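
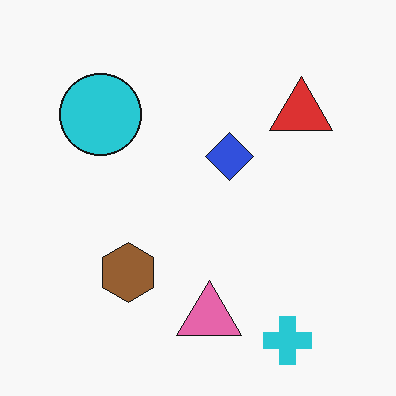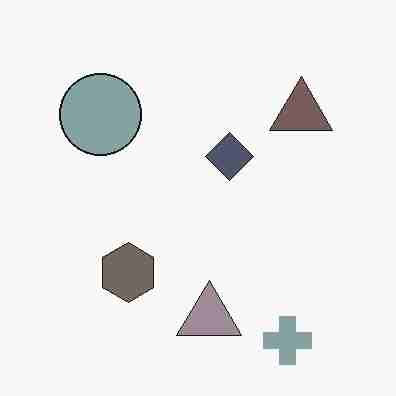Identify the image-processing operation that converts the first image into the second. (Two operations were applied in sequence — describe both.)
Made much more muted (saturation change), then degraded with heavy JPEG compression.

All colors are more muted and greyish — a global saturation change. Blocky 8×8 compression artifacts appear around shape edges and the flat background shows ringing — characteristic JPEG degradation.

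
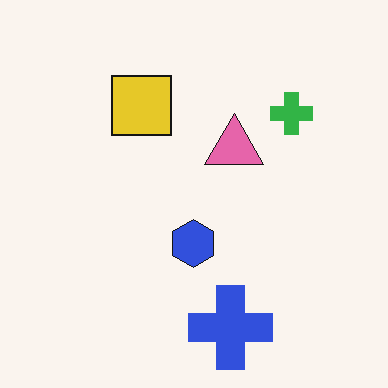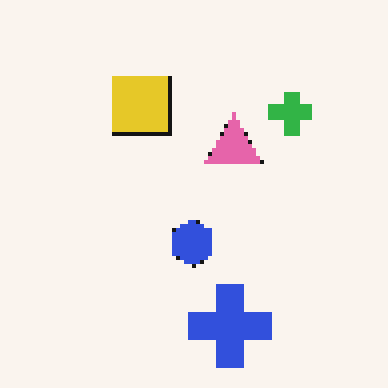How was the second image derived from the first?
The second image is the first lightly pixelated (a mild mosaic effect).

Shapes are reduced to large square blocks; fine edges and outlines are lost — a downscale-then-upscale (mosaic) effect.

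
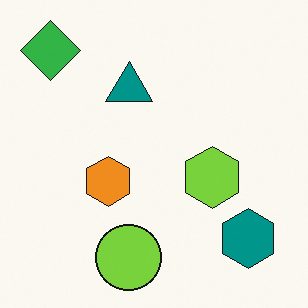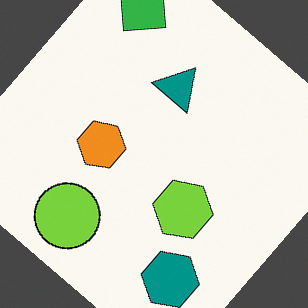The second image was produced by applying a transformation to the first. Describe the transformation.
This is the original image rotated clockwise by a large amount — several tens of degrees.

Every shape is tilted by the same angle and the image corners show triangular fill wedges — a whole-image rotation by a non-right angle.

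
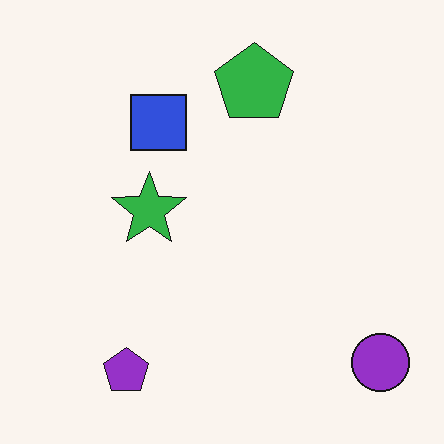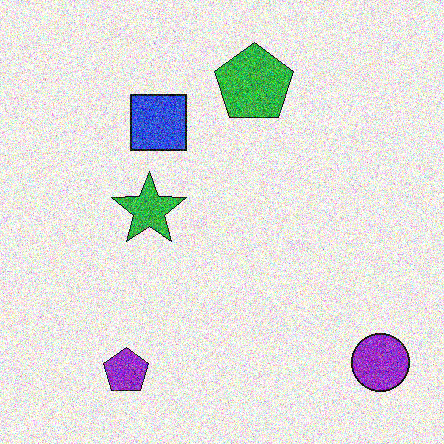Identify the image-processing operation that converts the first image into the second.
Degraded with heavy additive noise.

Random speckle covers the whole image, including the flat background.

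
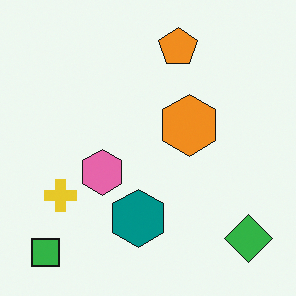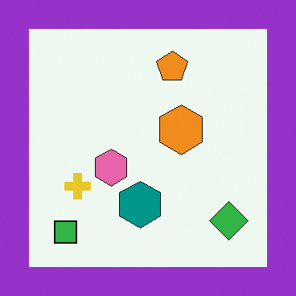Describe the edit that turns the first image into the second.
Framed with a purple border.

A solid purple frame runs around the edge of the second image, with the content slightly shrunk inside it.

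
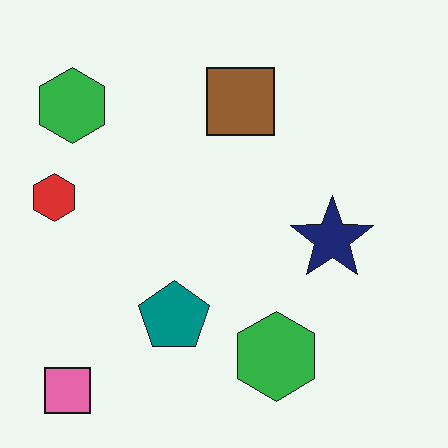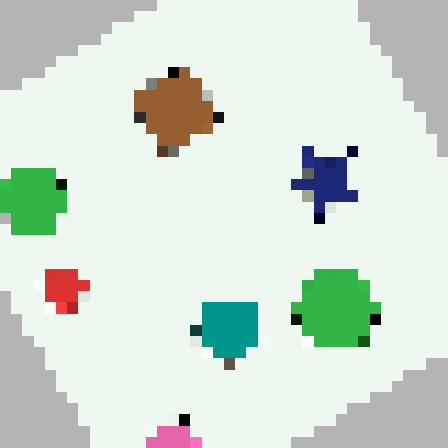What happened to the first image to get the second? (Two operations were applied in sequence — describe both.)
The transformation is: rotated counter-clockwise by a large amount — several tens of degrees, then coarsely pixelated.

Every shape is tilted by the same angle and the image corners show triangular fill wedges — a whole-image rotation by a non-right angle. Shapes are reduced to large square blocks; fine edges and outlines are lost — a downscale-then-upscale (mosaic) effect.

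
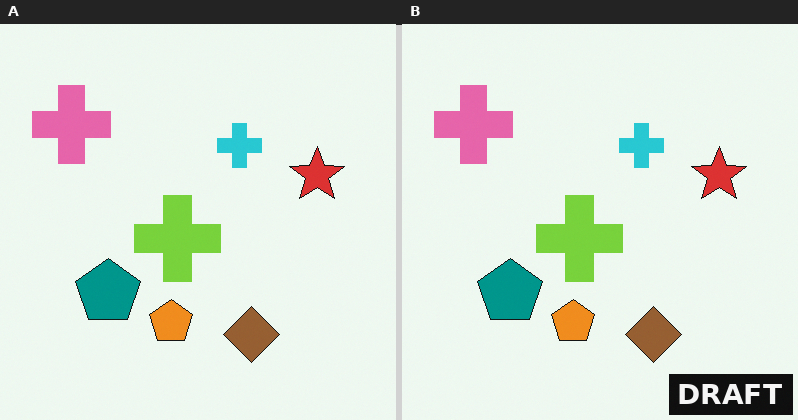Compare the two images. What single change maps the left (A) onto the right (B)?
Watermarked with the text "DRAFT" in the lower-right corner.

A dark label reading "DRAFT" appears in the lower-right corner.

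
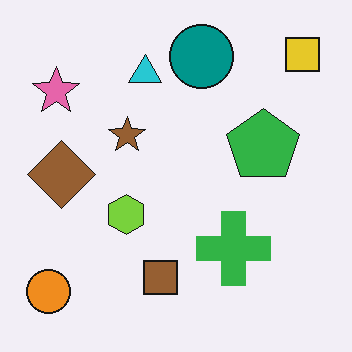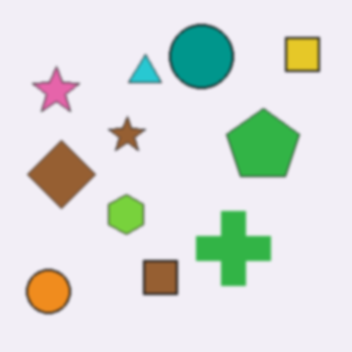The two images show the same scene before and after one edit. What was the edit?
It was given a subtle gaussian blur.

Shape edges and outlines are uniformly softened across the whole image.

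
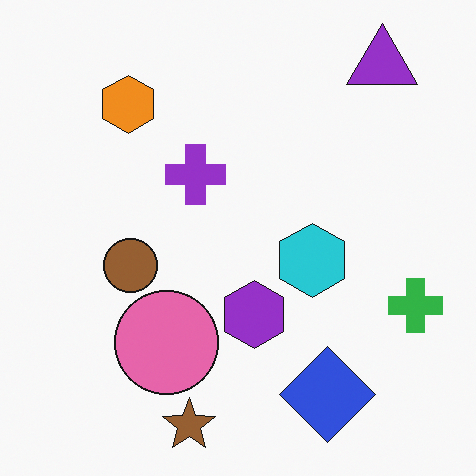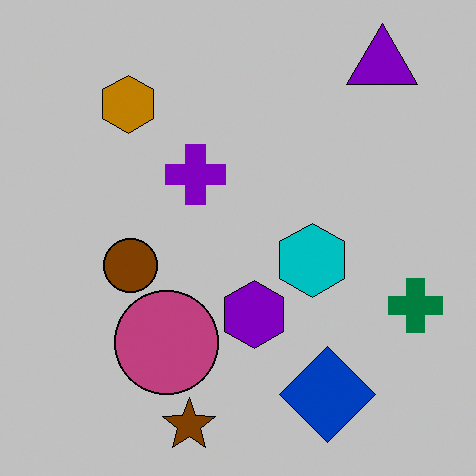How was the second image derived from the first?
Aggressively posterized.

Each flat color has snapped to a coarser quantized level — most visibly, the near-white background has dropped to a flat grey.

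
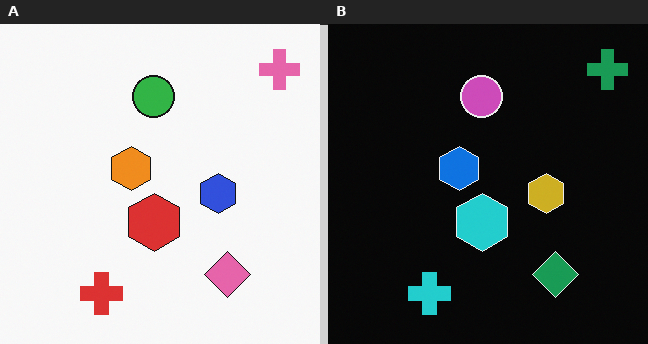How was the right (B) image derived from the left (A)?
The right (B) image is the left (A) color-inverted (negative).

The light background has become dark and every shape's color is its complement — a photographic negative.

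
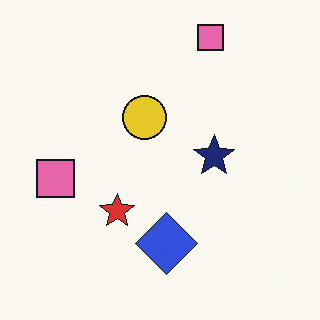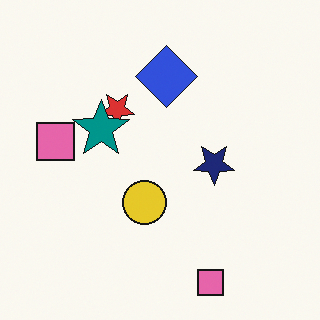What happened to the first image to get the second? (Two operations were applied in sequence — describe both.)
Flipped vertically (top ↔ bottom), then overlaid with an additional teal star.

The blue diamond is in the bottom of the first image and the top of the second — shapes on opposite sides of the horizontal midline have swapped in a mirror flip. A teal star appears in the second image that is absent from the first.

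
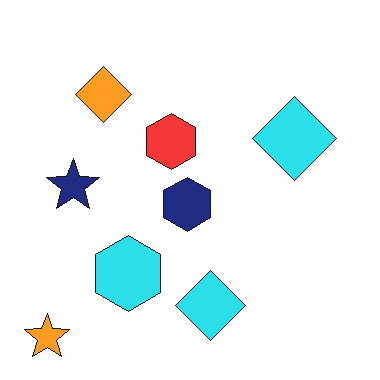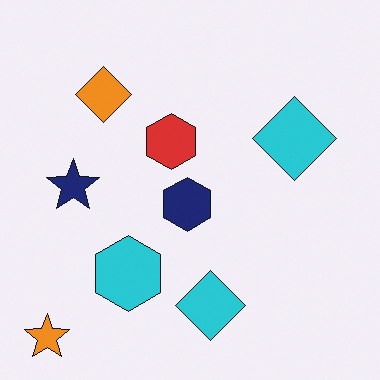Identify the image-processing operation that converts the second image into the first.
The transformation is: brightened a little.

Every pixel — background and shapes alike — is uniformly brightened.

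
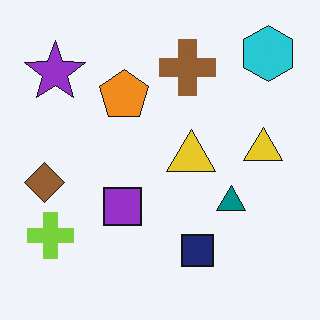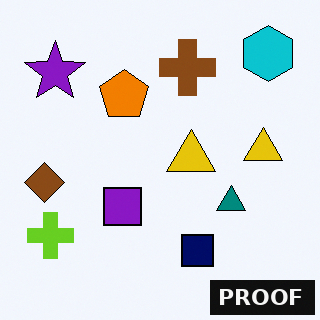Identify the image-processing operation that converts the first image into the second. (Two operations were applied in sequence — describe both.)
It was given slightly increased contrast, then watermarked with the text "PROOF" in the lower-right corner.

Tones are pushed away from mid-grey across the whole image — a global contrast change. A dark label reading "PROOF" appears in the lower-right corner.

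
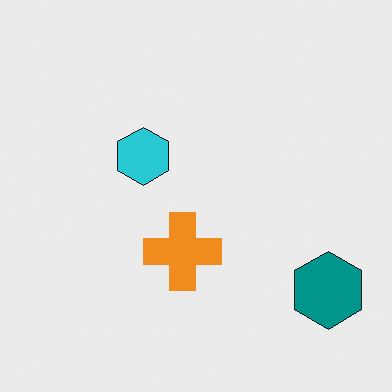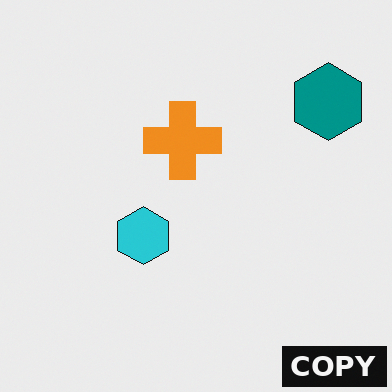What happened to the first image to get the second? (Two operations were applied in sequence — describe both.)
Flipped vertically (top ↔ bottom), then watermarked with the text "COPY" in the lower-right corner.

The teal hexagon is in the bottom-right of the first image and the top-right of the second — shapes on opposite sides of the horizontal midline have swapped in a mirror flip. A dark label reading "COPY" appears in the lower-right corner.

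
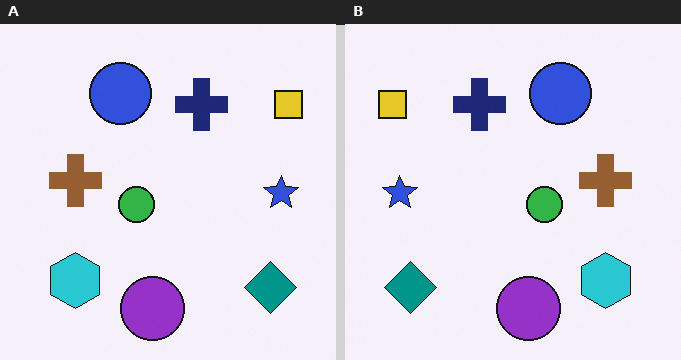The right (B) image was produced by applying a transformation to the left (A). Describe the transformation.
Flipped horizontally (left ↔ right).

The yellow square is in the top-right of the left (A) image and the top-left of the right (B) — shapes on opposite sides of the vertical midline have swapped in a mirror flip.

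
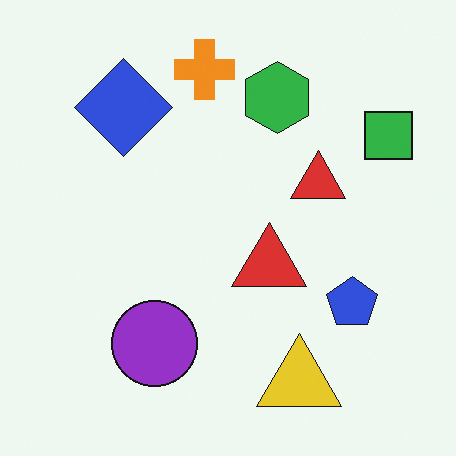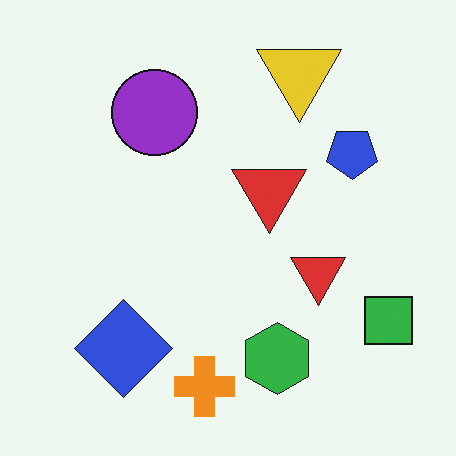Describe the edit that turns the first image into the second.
This is the original image flipped vertically (top ↔ bottom).

The orange cross is in the top of the first image and the bottom of the second — shapes on opposite sides of the horizontal midline have swapped in a mirror flip.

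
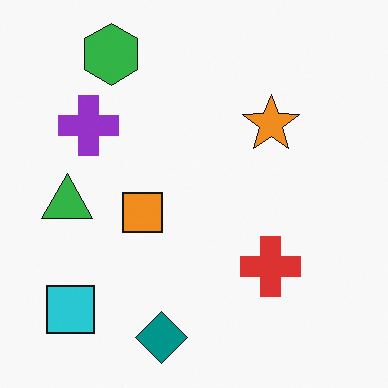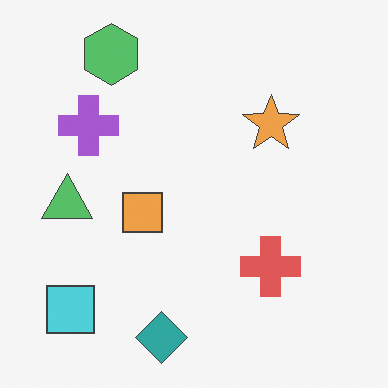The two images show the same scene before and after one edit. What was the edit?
The image was given slightly reduced contrast.

Tones are pushed toward mid-grey across the whole image — a global contrast change.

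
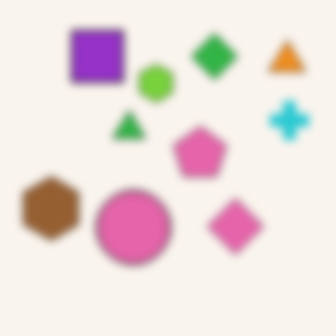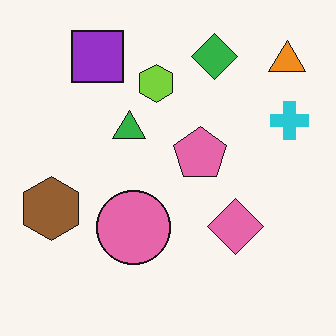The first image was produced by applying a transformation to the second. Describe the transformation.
The image was moderately blurred.

Shape edges and outlines are uniformly softened across the whole image.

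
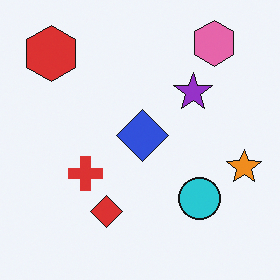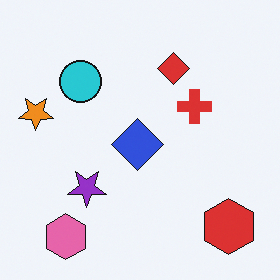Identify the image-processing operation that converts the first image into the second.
This is the original image rotated 180°.

The red hexagon sits in the top-left of the first image and the bottom-right of the second — consistent with a whole-image 180° rotation.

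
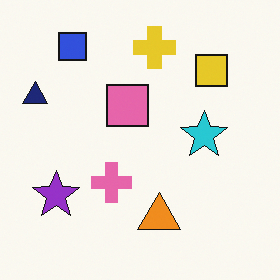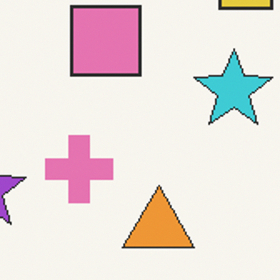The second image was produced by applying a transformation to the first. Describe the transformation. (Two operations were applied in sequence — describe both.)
Cropped to a noticeably smaller region and rescaled, then given slightly reduced contrast.

The visible shapes are larger and the field of view is narrower; shapes near the original edges may be partly or wholly outside the frame — a crop-and-rescale. Tones are pushed toward mid-grey across the whole image — a global contrast change.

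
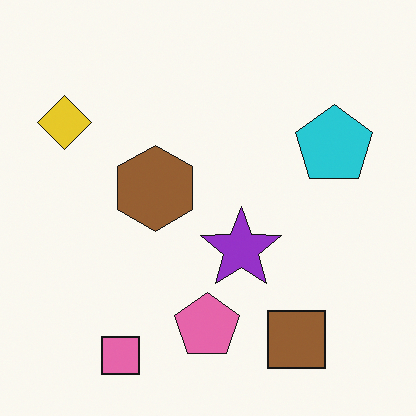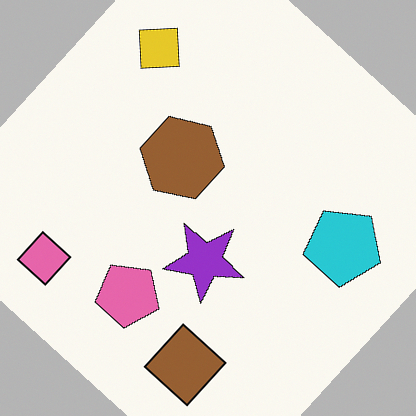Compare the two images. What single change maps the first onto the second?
Rotated clockwise by a large amount — several tens of degrees.

Every shape is tilted by the same angle and the image corners show triangular fill wedges — a whole-image rotation by a non-right angle.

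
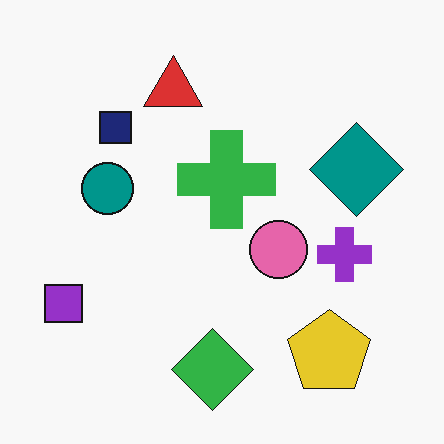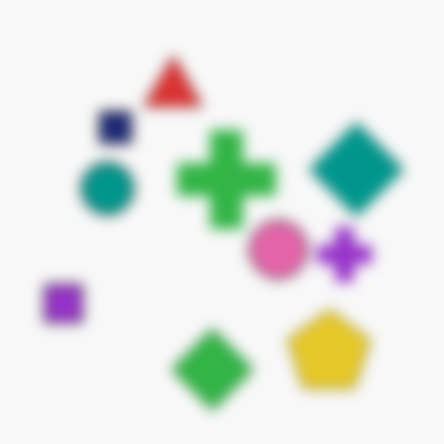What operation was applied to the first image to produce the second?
The transformation is: heavily blurred.

Shape edges and outlines are uniformly softened across the whole image.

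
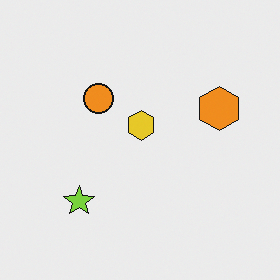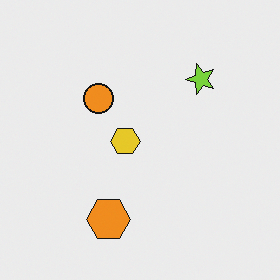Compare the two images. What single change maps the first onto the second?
It was transposed (reflected across the top-left ↔ bottom-right diagonal).

Shapes have swapped their row and column positions — what was in the top-right is now in the bottom-left — a diagonal reflection.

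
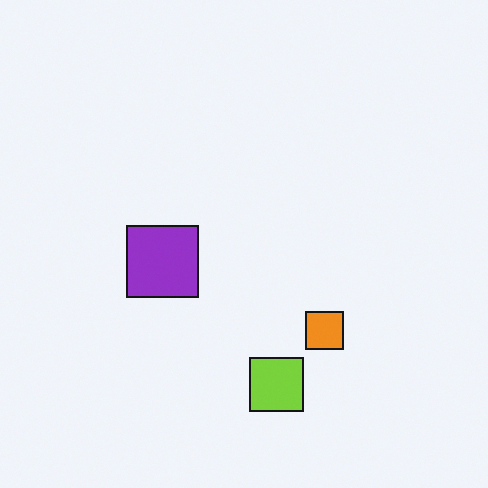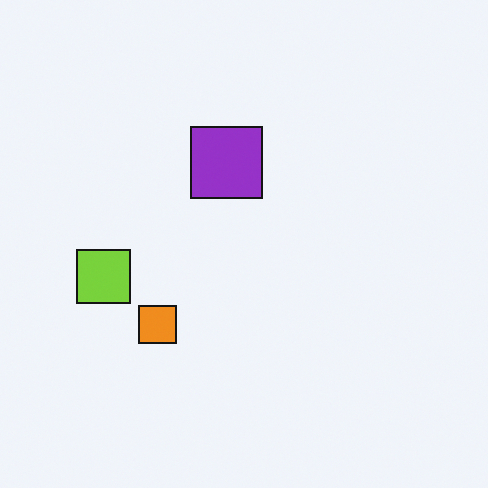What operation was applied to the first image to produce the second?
The second image is the first rotated 90° clockwise.

The lime square sits in the bottom of the first image and the left of the second — consistent with a whole-image 90° clockwise rotation.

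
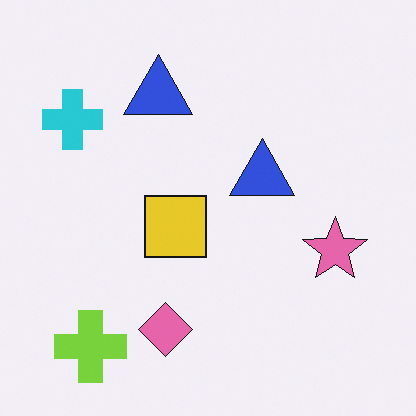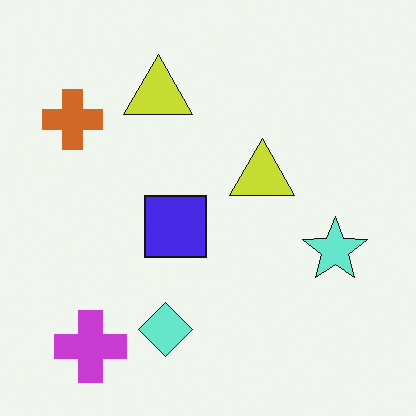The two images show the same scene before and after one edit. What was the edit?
The image was hue-shifted through roughly half the color wheel.

Every shape's color has rotated by the same amount around the hue wheel — a uniform hue shift.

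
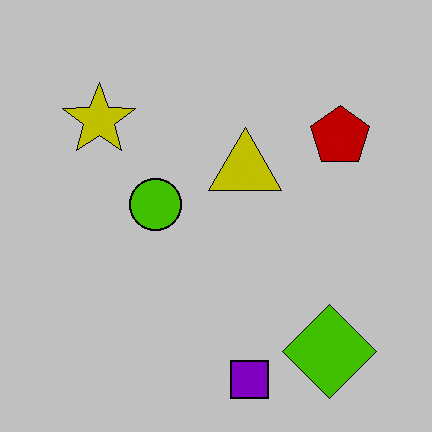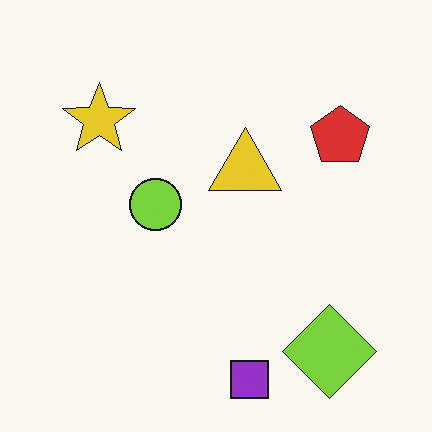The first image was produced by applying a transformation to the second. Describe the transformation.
Aggressively posterized.

Each flat color has snapped to a coarser quantized level — most visibly, the near-white background has dropped to a flat grey.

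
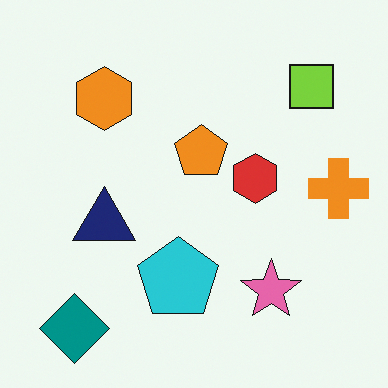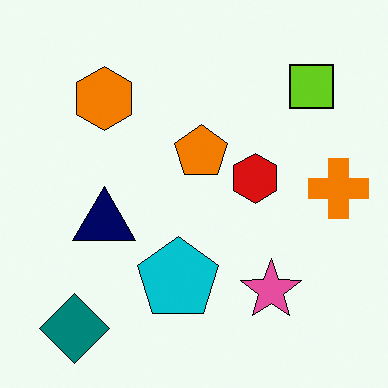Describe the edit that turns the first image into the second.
Given slightly increased contrast.

Tones are pushed away from mid-grey across the whole image — a global contrast change.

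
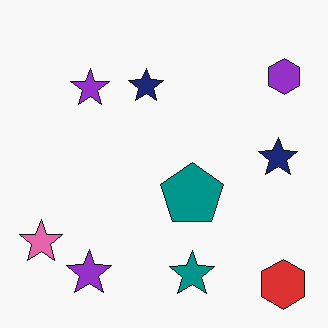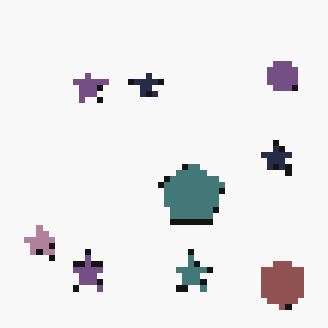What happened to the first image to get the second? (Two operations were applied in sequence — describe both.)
It was heavily desaturated, then pixelated into visible square blocks.

All colors are more muted and greyish — a global saturation change. Shapes are reduced to large square blocks; fine edges and outlines are lost — a downscale-then-upscale (mosaic) effect.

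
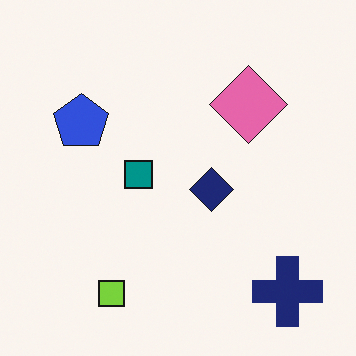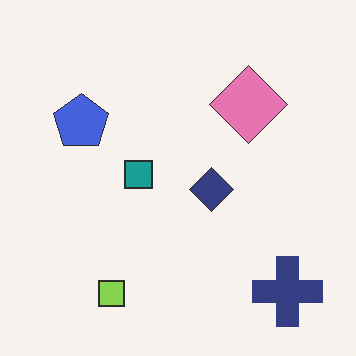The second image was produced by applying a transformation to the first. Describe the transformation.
It was given slightly reduced contrast.

Tones are pushed toward mid-grey across the whole image — a global contrast change.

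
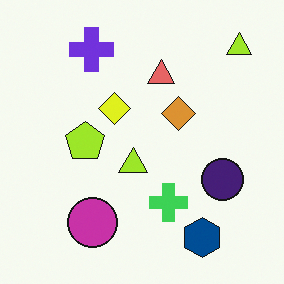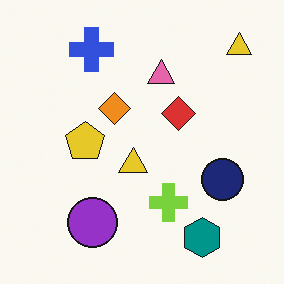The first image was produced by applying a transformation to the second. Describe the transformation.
The first image is the second hue-shifted by a small amount.

Every shape's color has rotated by the same amount around the hue wheel — a uniform hue shift.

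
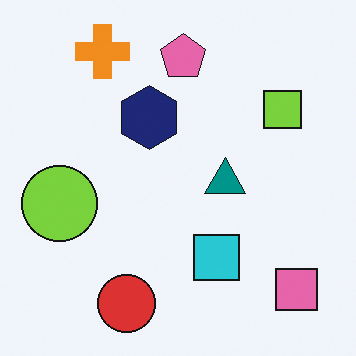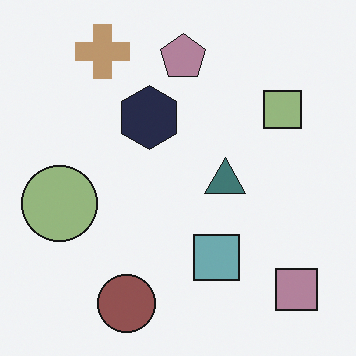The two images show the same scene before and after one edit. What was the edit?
This is the original image made much more muted (saturation change).

All colors are more muted and greyish — a global saturation change.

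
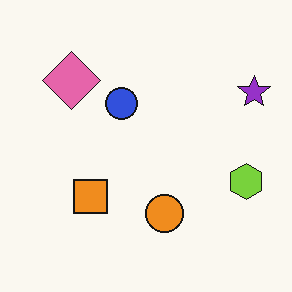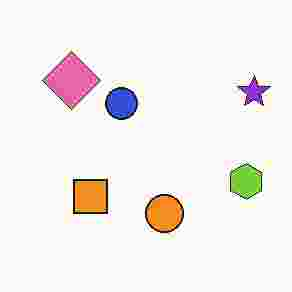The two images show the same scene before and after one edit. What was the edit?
The transformation is: degraded with heavy JPEG compression.

Blocky 8×8 compression artifacts appear around shape edges and the flat background shows ringing — characteristic JPEG degradation.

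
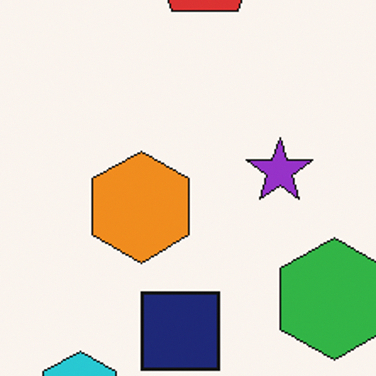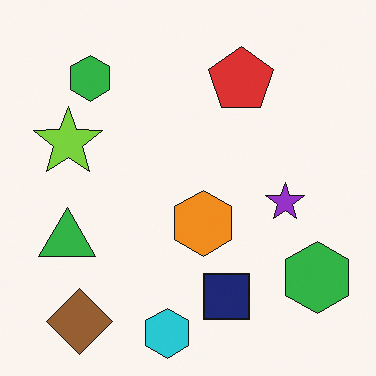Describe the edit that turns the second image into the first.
Cropped tightly and scaled back up.

The visible shapes are larger and the field of view is narrower; shapes near the original edges may be partly or wholly outside the frame — a crop-and-rescale.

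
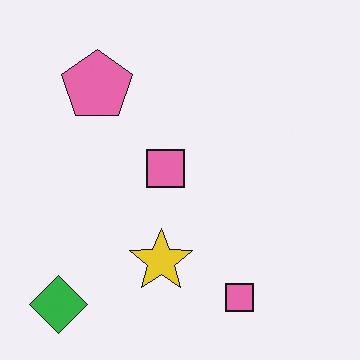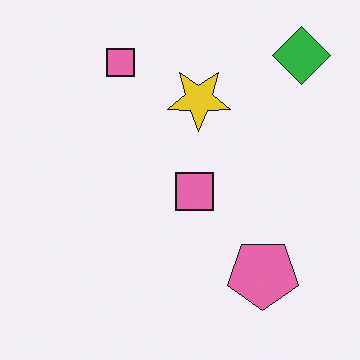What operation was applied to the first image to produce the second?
The image was rotated 180°.

The green diamond sits in the bottom-left of the first image and the top-right of the second — consistent with a whole-image 180° rotation.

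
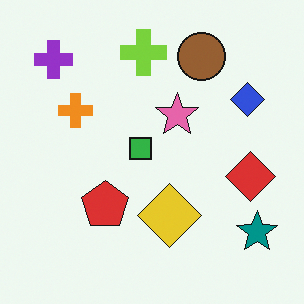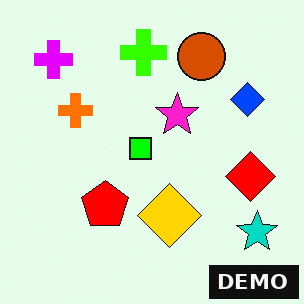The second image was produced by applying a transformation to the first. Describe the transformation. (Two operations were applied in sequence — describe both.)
The second image is the first made much more vivid (saturation change), then watermarked with the text "DEMO" in the lower-right corner.

All colors are more vivid — a global saturation change. A dark label reading "DEMO" appears in the lower-right corner.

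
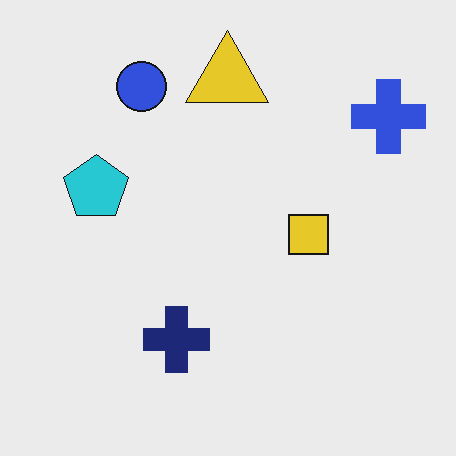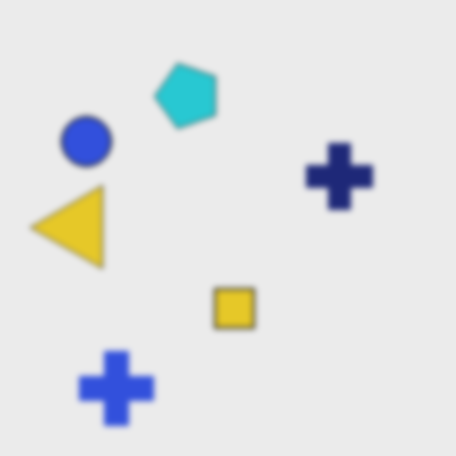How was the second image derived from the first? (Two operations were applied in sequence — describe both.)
The image was transposed (reflected across the top-left ↔ bottom-right diagonal), then moderately blurred.

Shapes have swapped their row and column positions — what was in the top-right is now in the bottom-left — a diagonal reflection. Shape edges and outlines are uniformly softened across the whole image.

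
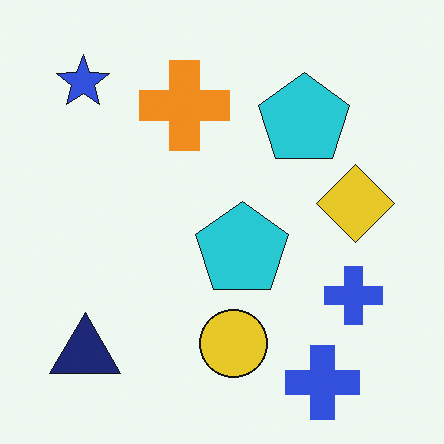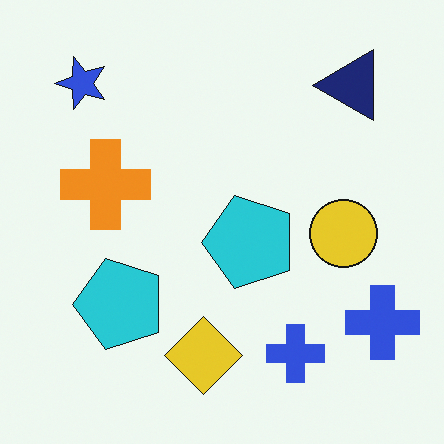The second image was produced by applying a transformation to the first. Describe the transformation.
The image was transposed (reflected across the top-left ↔ bottom-right diagonal).

Shapes have swapped their row and column positions — what was in the top-right is now in the bottom-left — a diagonal reflection.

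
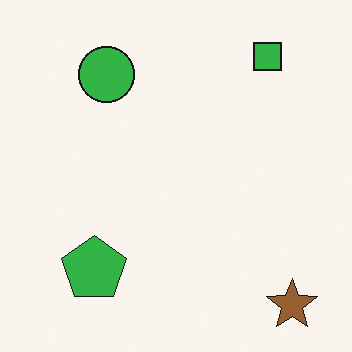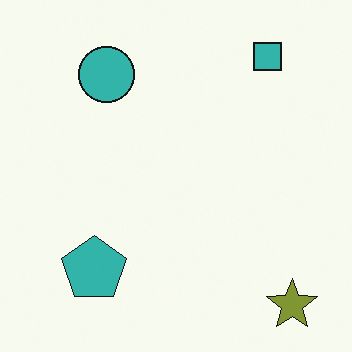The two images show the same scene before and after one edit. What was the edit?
This is the original image hue-shifted slightly.

Every shape's color has rotated by the same amount around the hue wheel — a uniform hue shift.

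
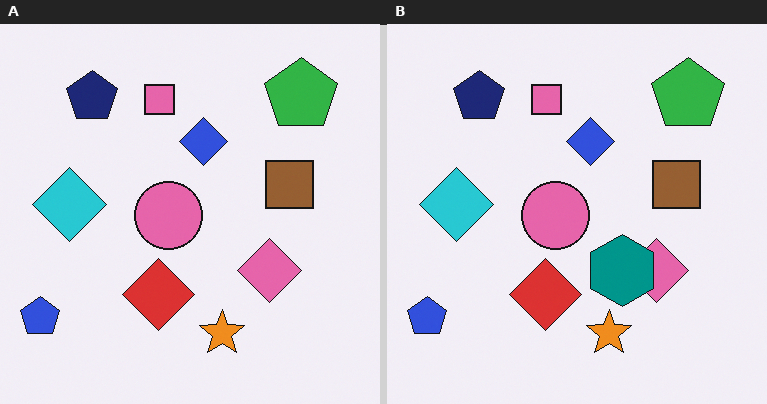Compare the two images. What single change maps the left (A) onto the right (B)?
The transformation is: overlaid with an additional teal hexagon.

A teal hexagon appears in the right (B) image that is absent from the left (A).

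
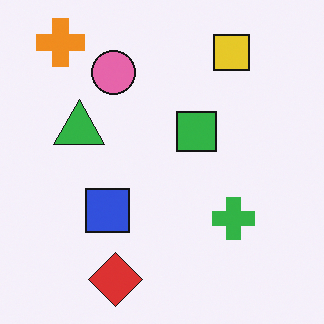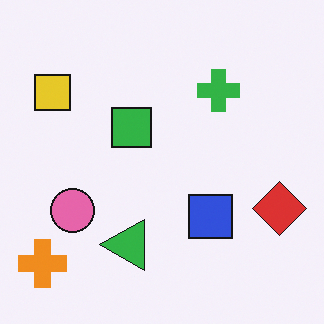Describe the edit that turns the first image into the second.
The transformation is: rotated 90° counter-clockwise.

The orange cross sits in the top-left of the first image and the bottom-left of the second — consistent with a whole-image 90° counter-clockwise rotation.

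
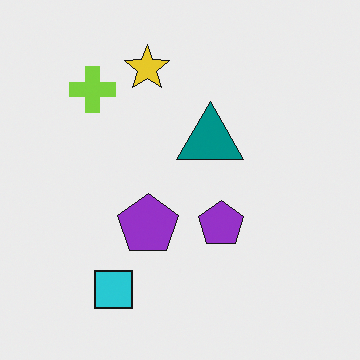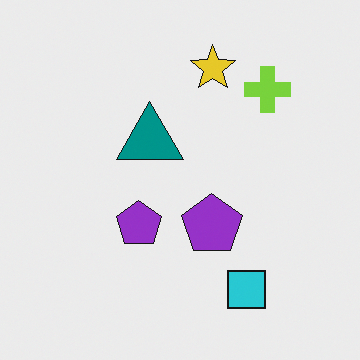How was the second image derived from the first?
Flipped horizontally (left ↔ right).

The lime cross is in the top-left of the first image and the top-right of the second — shapes on opposite sides of the vertical midline have swapped in a mirror flip.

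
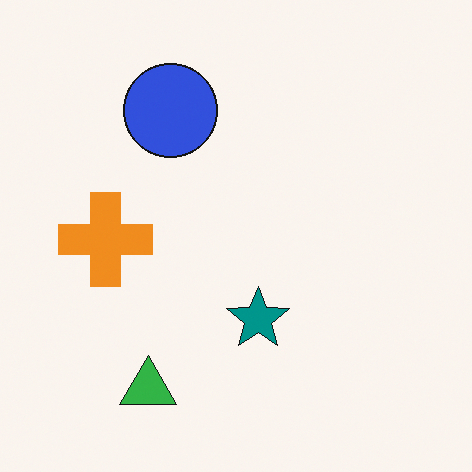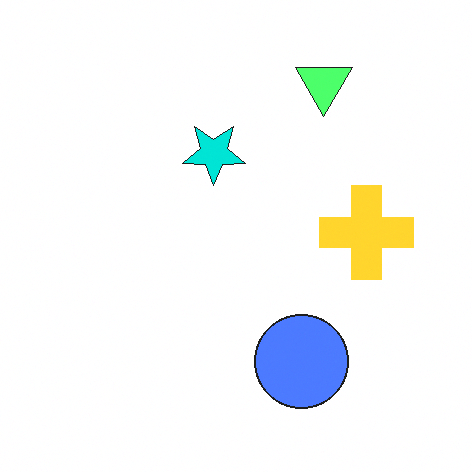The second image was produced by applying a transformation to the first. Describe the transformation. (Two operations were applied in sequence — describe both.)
Rotated 180°, then substantially brightened.

The green triangle sits in the bottom-left of the first image and the top-right of the second — consistent with a whole-image 180° rotation. Every pixel — background and shapes alike — is uniformly brightened.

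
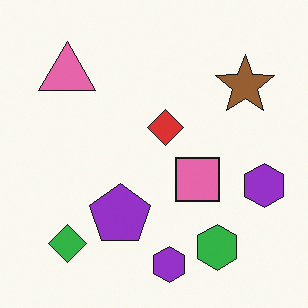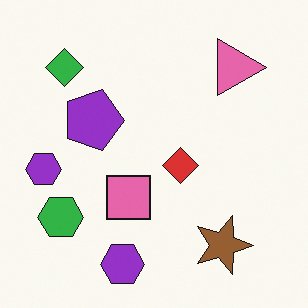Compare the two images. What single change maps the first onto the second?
The image was rotated 90° clockwise.

The green diamond sits in the bottom-left of the first image and the top-left of the second — consistent with a whole-image 90° clockwise rotation.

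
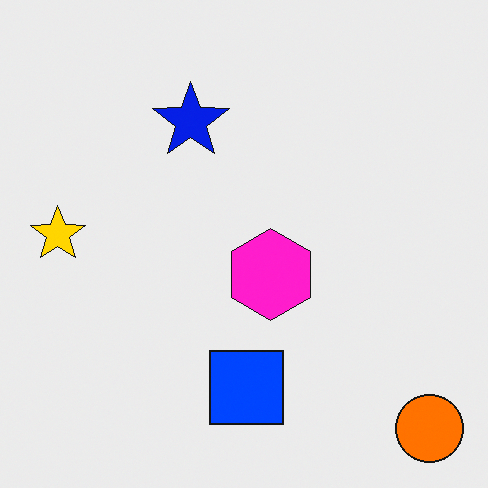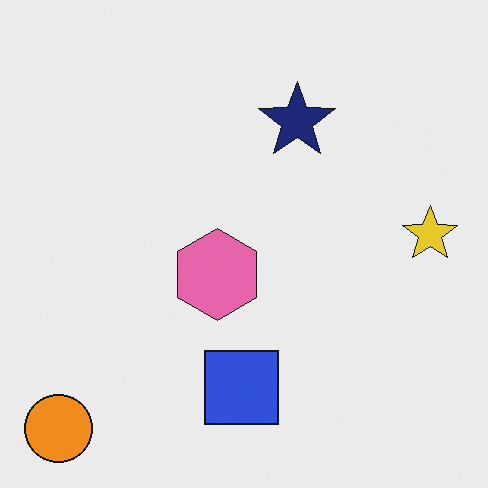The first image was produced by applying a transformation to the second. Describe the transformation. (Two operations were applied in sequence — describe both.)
The transformation is: made much more vivid (saturation change), then flipped horizontally (left ↔ right).

All colors are more vivid — a global saturation change. The orange circle is in the bottom-left of the second image and the bottom-right of the first — shapes on opposite sides of the vertical midline have swapped in a mirror flip.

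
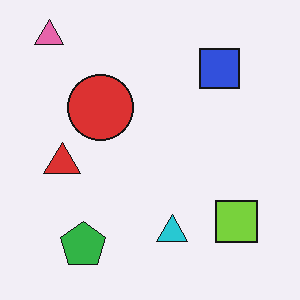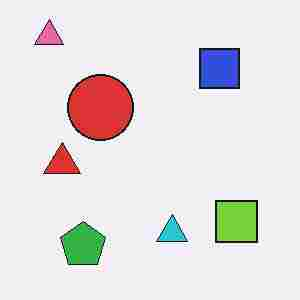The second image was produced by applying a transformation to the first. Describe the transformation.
It was degraded with heavy JPEG compression.

Blocky 8×8 compression artifacts appear around shape edges and the flat background shows ringing — characteristic JPEG degradation.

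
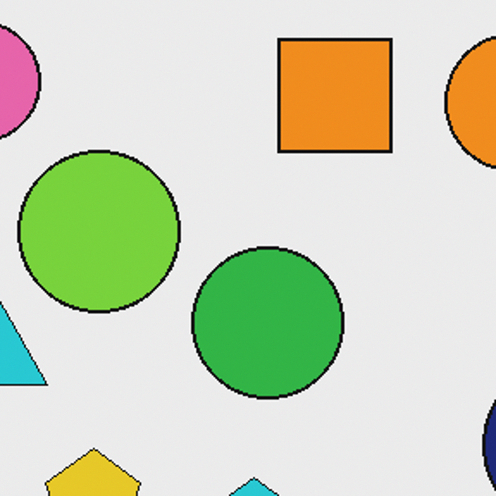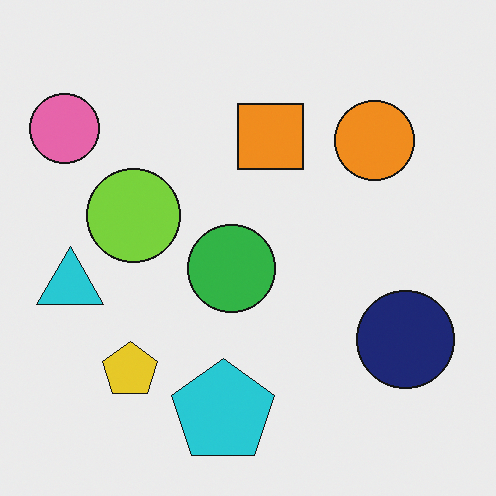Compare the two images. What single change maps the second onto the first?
It was cropped to a noticeably smaller region and rescaled.

The visible shapes are larger and the field of view is narrower; shapes near the original edges may be partly or wholly outside the frame — a crop-and-rescale.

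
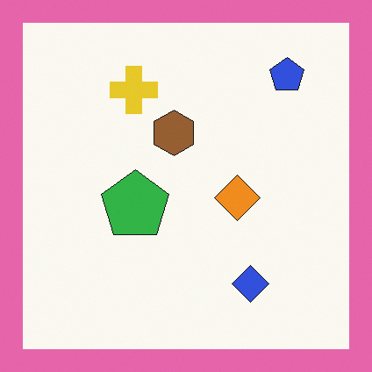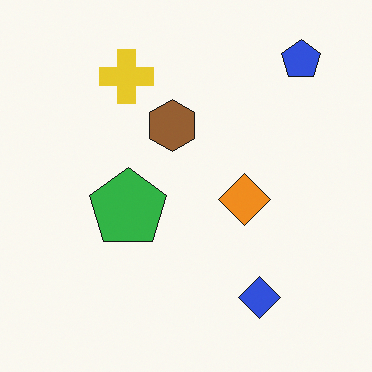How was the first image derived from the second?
The first image is the second framed with a pink border.

A solid pink frame runs around the edge of the first image, with the content slightly shrunk inside it.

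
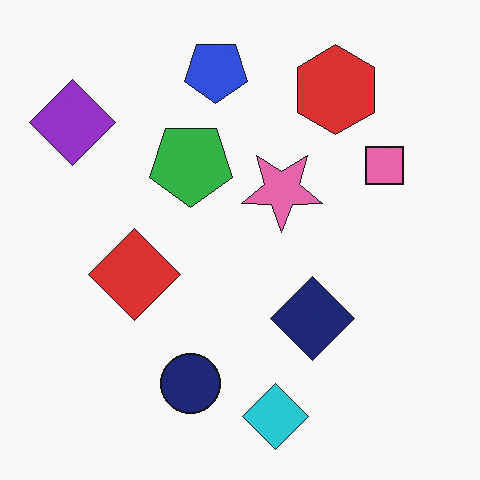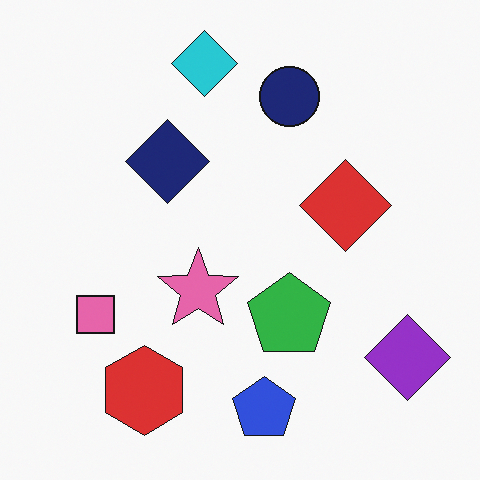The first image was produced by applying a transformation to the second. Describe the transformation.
The transformation is: rotated 180°.

The purple diamond sits in the bottom-right of the second image and the top-left of the first — consistent with a whole-image 180° rotation.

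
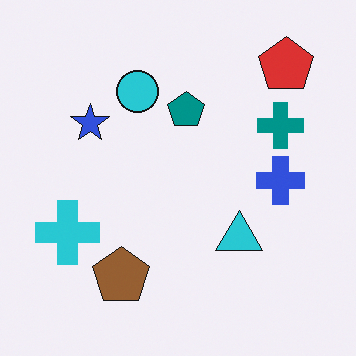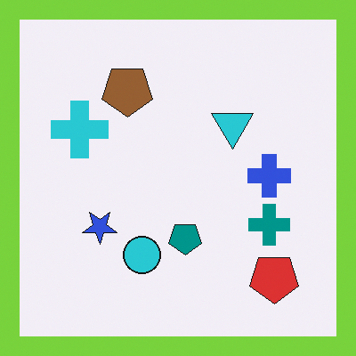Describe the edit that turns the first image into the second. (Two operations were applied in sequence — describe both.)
Flipped vertically (top ↔ bottom), then framed with a lime border.

The red pentagon is in the top-right of the first image and the bottom-right of the second — shapes on opposite sides of the horizontal midline have swapped in a mirror flip. A solid lime frame runs around the edge of the second image, with the content slightly shrunk inside it.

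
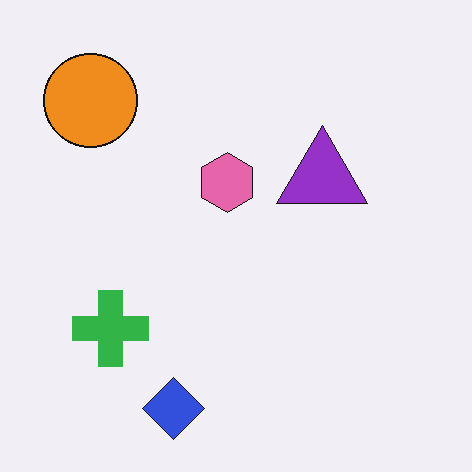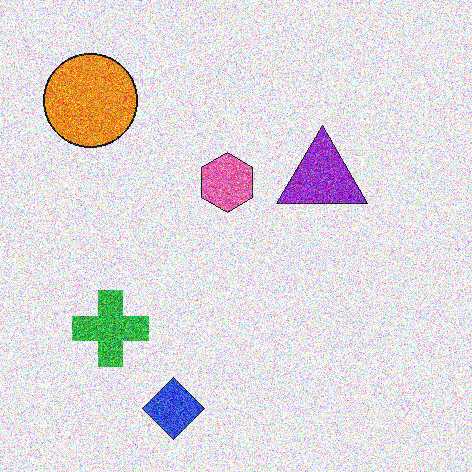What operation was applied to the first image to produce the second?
The second image is the first degraded with a thick layer of grain.

Random speckle covers the whole image, including the flat background.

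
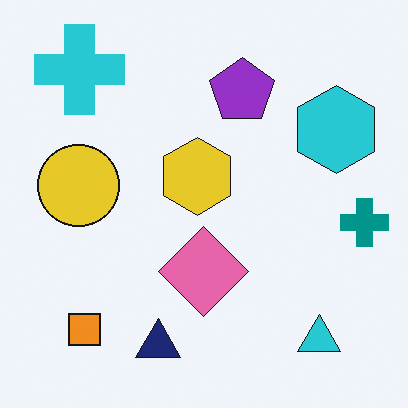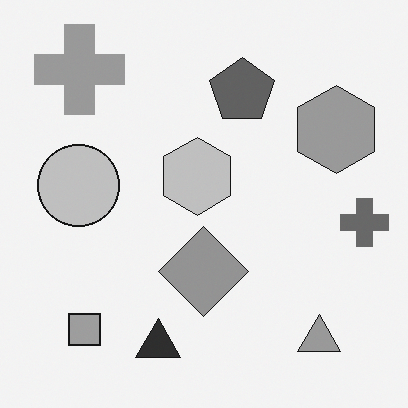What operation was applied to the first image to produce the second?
The transformation is: converted to grayscale.

All color is removed — every shape is now a shade of grey.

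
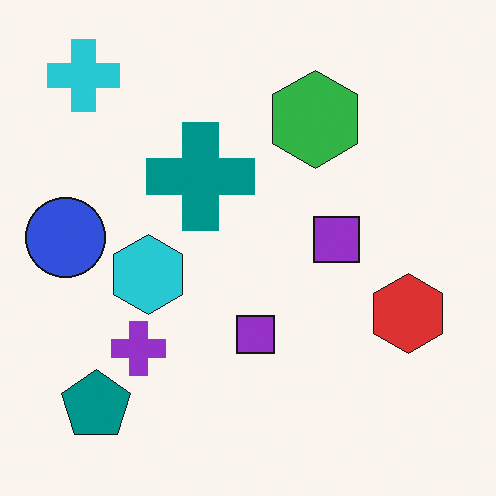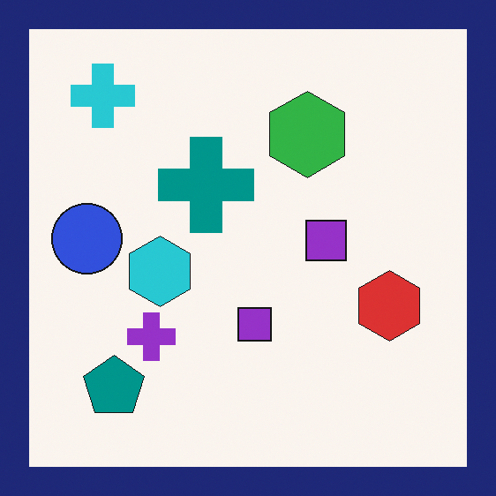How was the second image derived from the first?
The transformation is: framed with a navy border.

A solid navy frame runs around the edge of the second image, with the content slightly shrunk inside it.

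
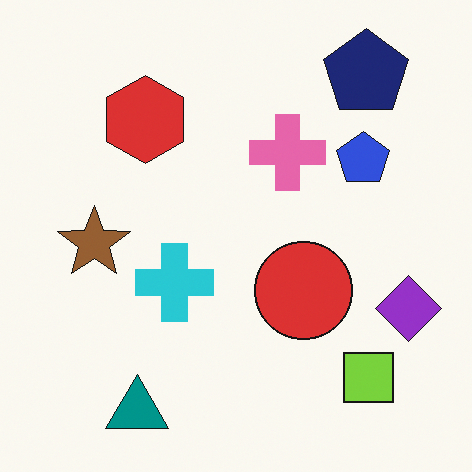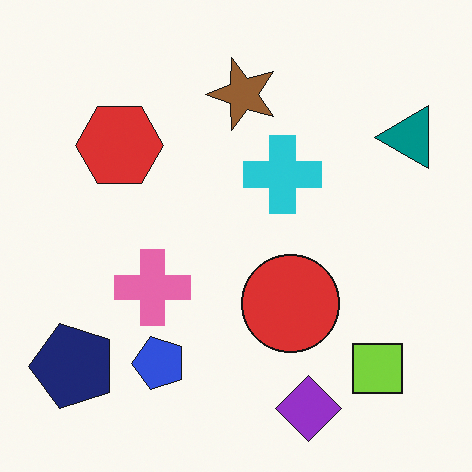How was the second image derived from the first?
It was transposed (reflected across the top-left ↔ bottom-right diagonal).

Shapes have swapped their row and column positions — what was in the top-right is now in the bottom-left — a diagonal reflection.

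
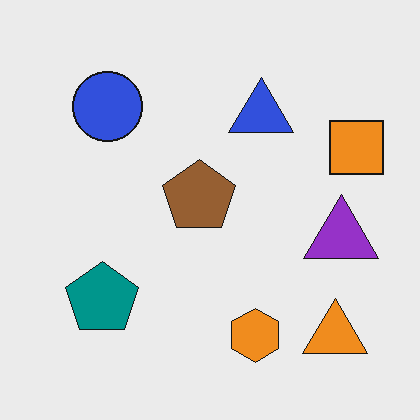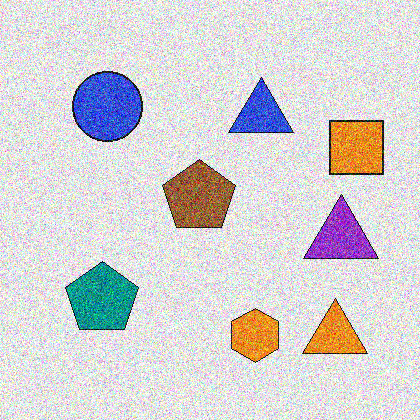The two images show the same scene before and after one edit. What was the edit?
Degraded with a thick layer of grain.

Random speckle covers the whole image, including the flat background.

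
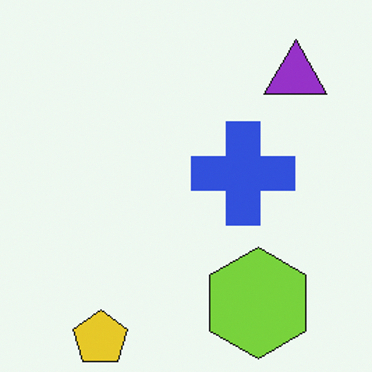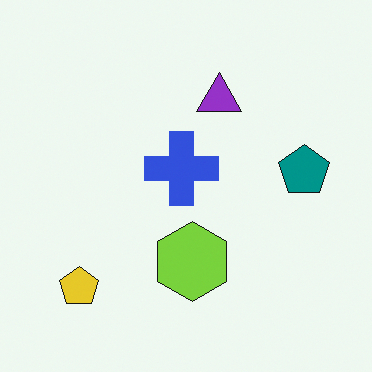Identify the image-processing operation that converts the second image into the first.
The transformation is: cropped slightly and scaled back up.

The visible shapes are larger and the field of view is narrower; shapes near the original edges may be partly or wholly outside the frame — a crop-and-rescale.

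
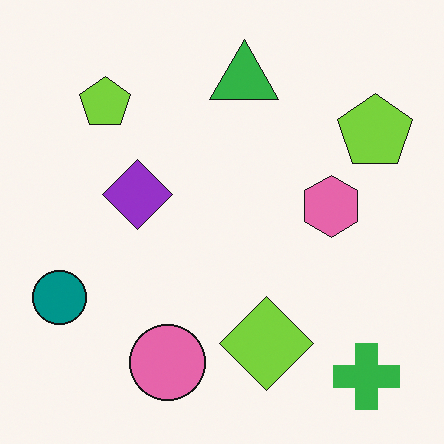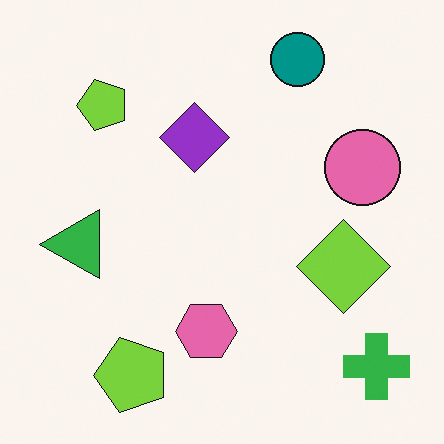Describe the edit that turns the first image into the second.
The image was transposed (reflected across the top-left ↔ bottom-right diagonal).

Shapes have swapped their row and column positions — what was in the top-right is now in the bottom-left — a diagonal reflection.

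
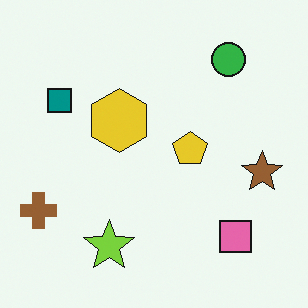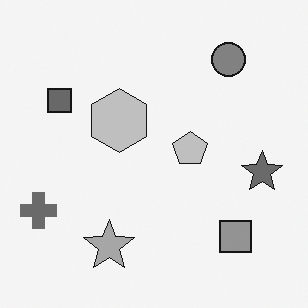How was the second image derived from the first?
The image was converted to grayscale.

All color is removed — every shape is now a shade of grey.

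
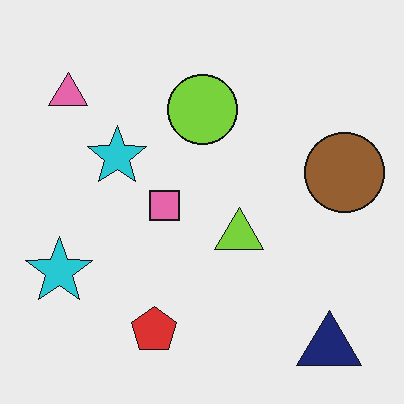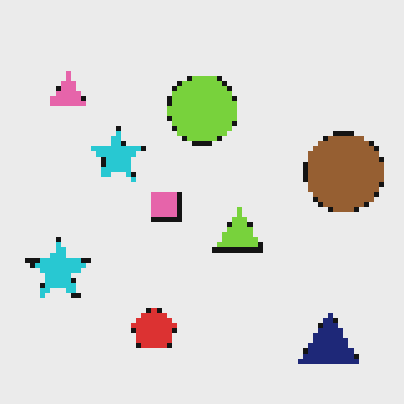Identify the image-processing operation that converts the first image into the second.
This is the original image lightly pixelated (a mild mosaic effect).

Shapes are reduced to large square blocks; fine edges and outlines are lost — a downscale-then-upscale (mosaic) effect.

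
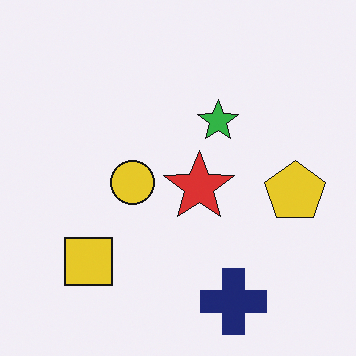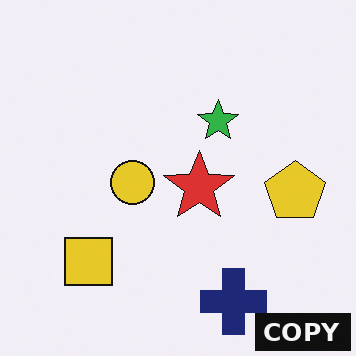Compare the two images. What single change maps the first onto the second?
The image was watermarked with the text "COPY" in the lower-right corner.

A dark label reading "COPY" appears in the lower-right corner.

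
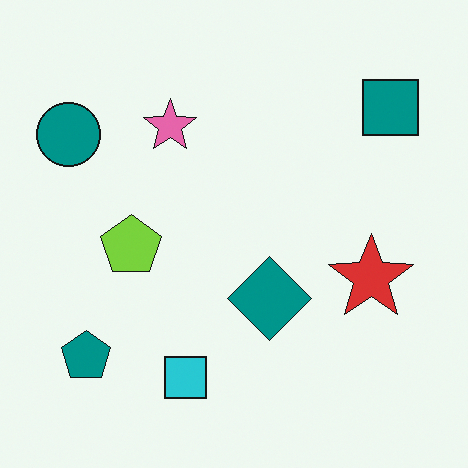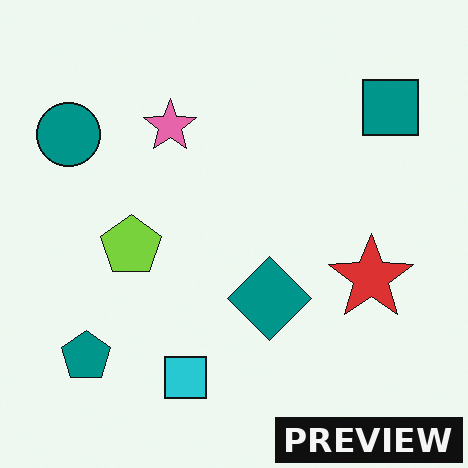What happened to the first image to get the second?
The second image is the first watermarked with the text "PREVIEW" in the lower-right corner.

A dark label reading "PREVIEW" appears in the lower-right corner.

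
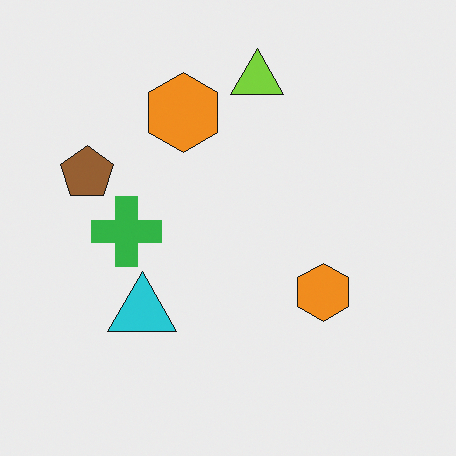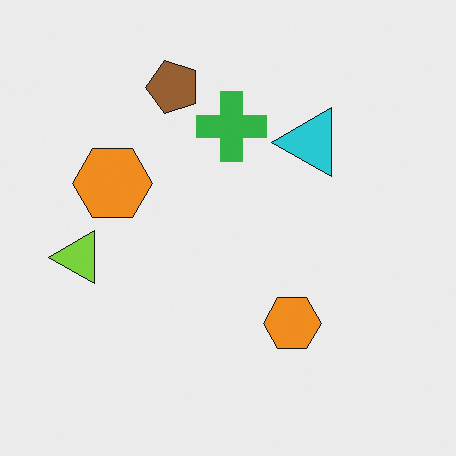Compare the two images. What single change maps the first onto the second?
The image was transposed (reflected across the top-left ↔ bottom-right diagonal).

Shapes have swapped their row and column positions — what was in the top-right is now in the bottom-left — a diagonal reflection.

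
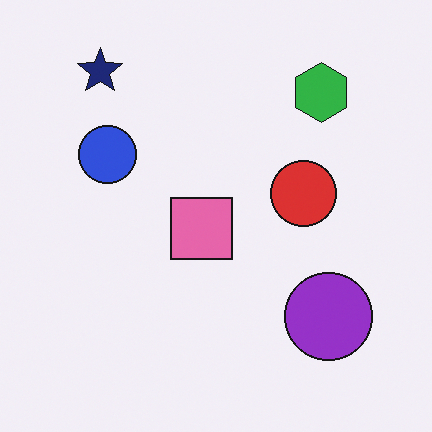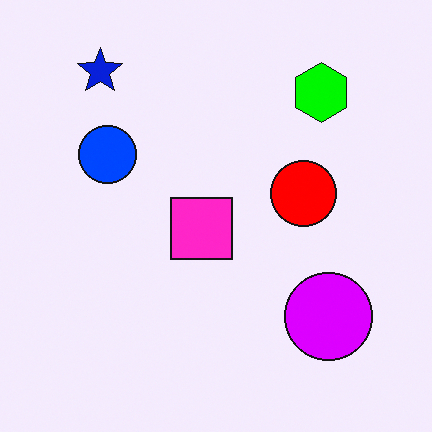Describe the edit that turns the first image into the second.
The image was made much more vivid (saturation change).

All colors are more vivid — a global saturation change.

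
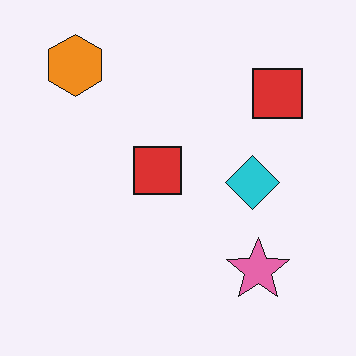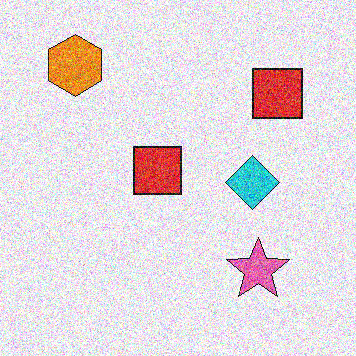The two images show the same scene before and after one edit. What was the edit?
It was degraded with a thick layer of grain.

Random speckle covers the whole image, including the flat background.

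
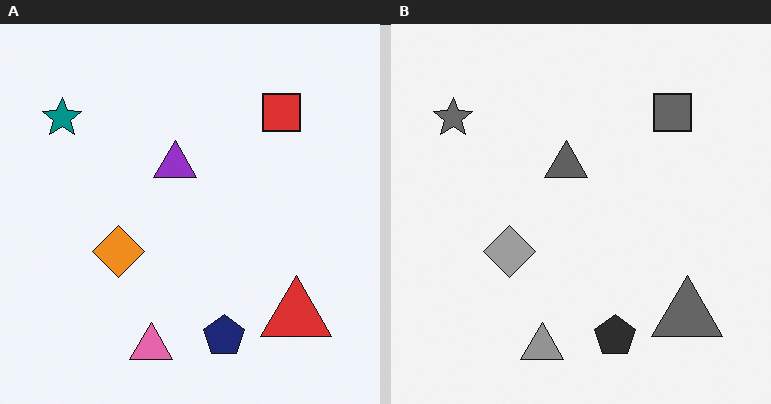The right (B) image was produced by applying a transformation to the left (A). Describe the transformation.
This is the original image converted to grayscale.

All color is removed — every shape is now a shade of grey.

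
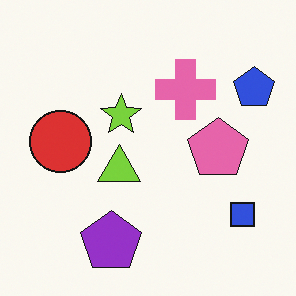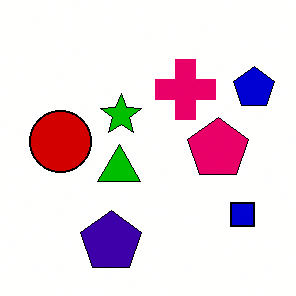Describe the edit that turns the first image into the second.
The second image is the first boosted in contrast.

Tones are pushed away from mid-grey across the whole image — a global contrast change.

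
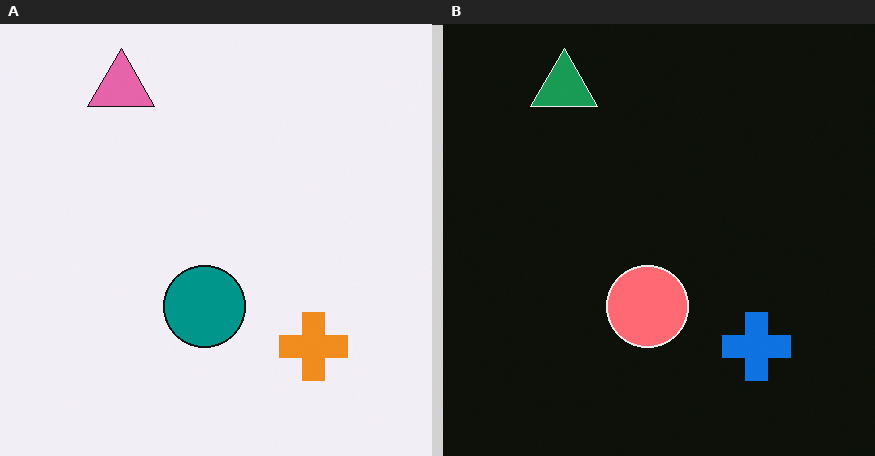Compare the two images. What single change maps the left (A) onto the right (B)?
It was color-inverted (negative).

The light background has become dark and every shape's color is its complement — a photographic negative.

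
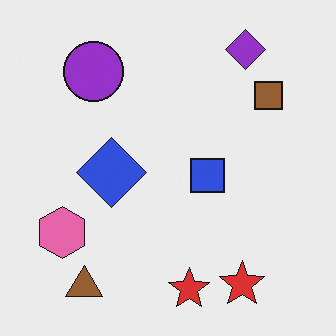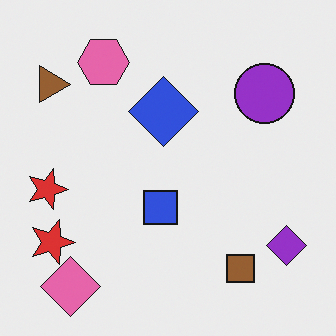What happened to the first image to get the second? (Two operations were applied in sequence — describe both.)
The image was rotated 90° clockwise, then overlaid with an additional pink diamond.

The brown triangle sits in the bottom-left of the first image and the top-left of the second — consistent with a whole-image 90° clockwise rotation. A pink diamond appears in the second image that is absent from the first.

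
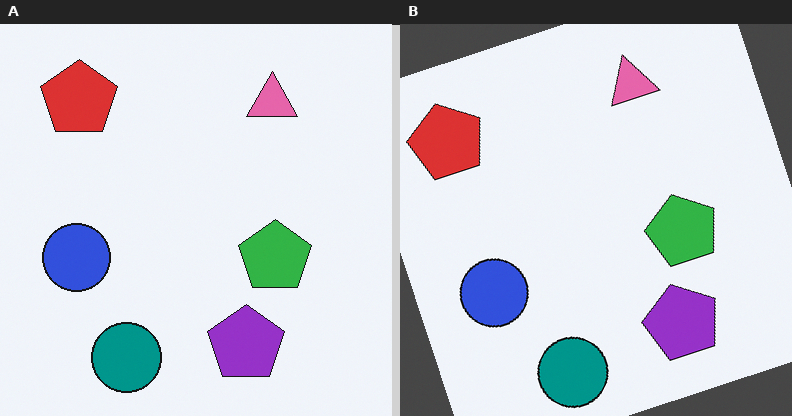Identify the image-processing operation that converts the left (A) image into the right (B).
The image was rotated counter-clockwise by a clearly visible amount.

Every shape is tilted by the same angle and the image corners show triangular fill wedges — a whole-image rotation by a non-right angle.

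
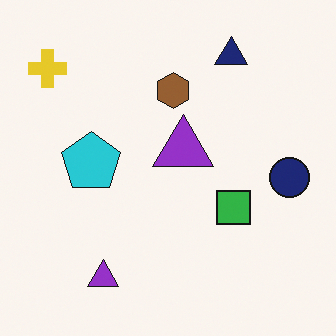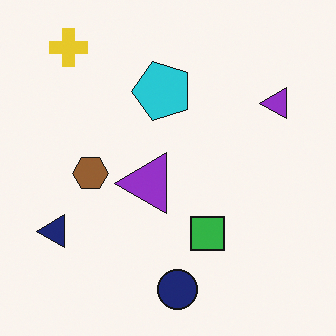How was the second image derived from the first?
It was transposed (reflected across the top-left ↔ bottom-right diagonal).

Shapes have swapped their row and column positions — what was in the top-right is now in the bottom-left — a diagonal reflection.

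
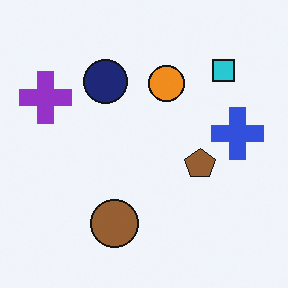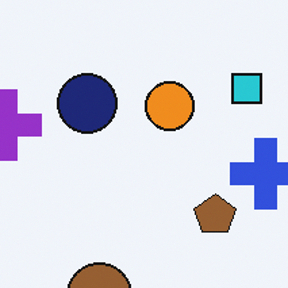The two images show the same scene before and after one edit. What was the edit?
The second image is the first cropped slightly and scaled back up.

The visible shapes are larger and the field of view is narrower; shapes near the original edges may be partly or wholly outside the frame — a crop-and-rescale.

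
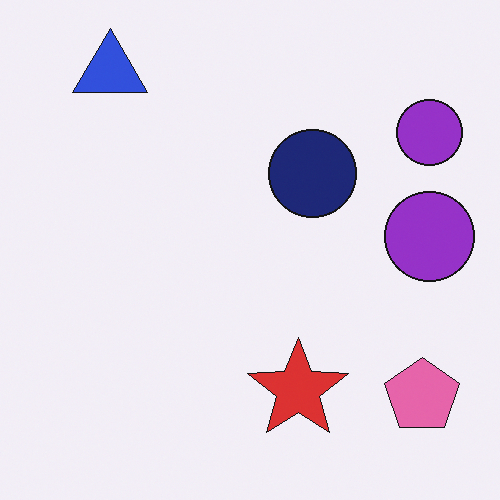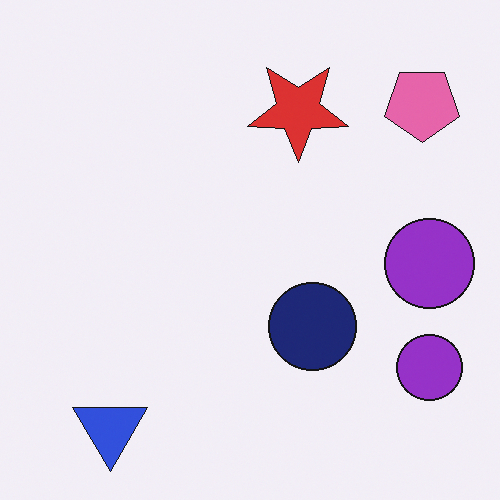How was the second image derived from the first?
The image was flipped vertically (top ↔ bottom).

The blue triangle is in the top-left of the first image and the bottom-left of the second — shapes on opposite sides of the horizontal midline have swapped in a mirror flip.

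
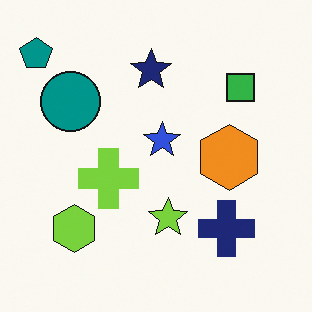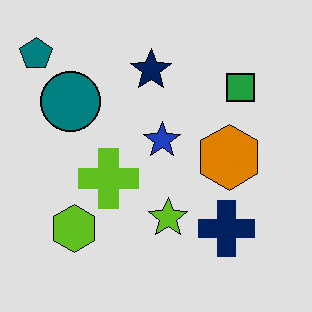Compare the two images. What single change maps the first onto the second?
The image was posterized to a reduced palette.

Each flat color has snapped to a coarser quantized level — most visibly, the near-white background has dropped to a flat grey.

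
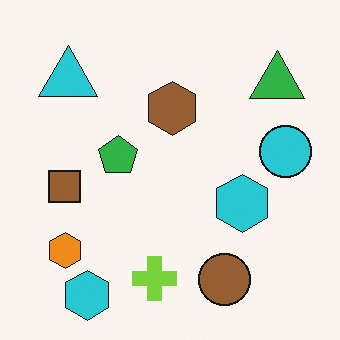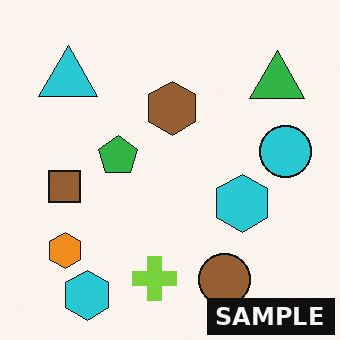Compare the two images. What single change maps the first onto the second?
This is the original image watermarked with the text "SAMPLE" in the lower-right corner.

A dark label reading "SAMPLE" appears in the lower-right corner.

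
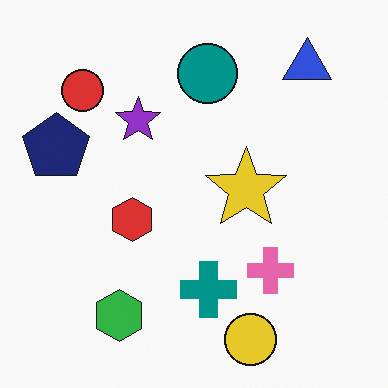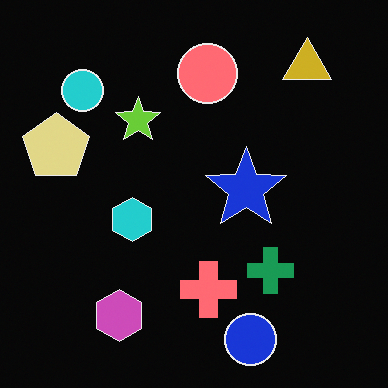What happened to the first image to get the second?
Color-inverted (negative).

The light background has become dark and every shape's color is its complement — a photographic negative.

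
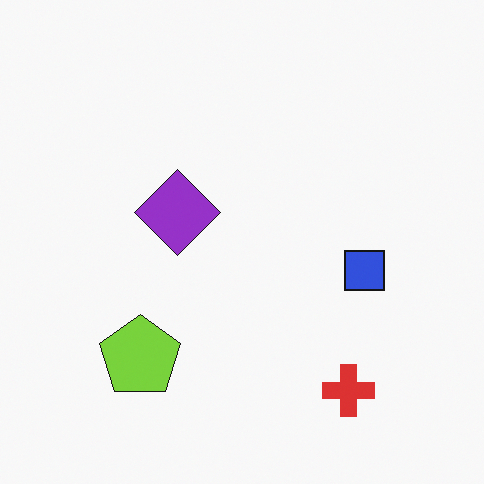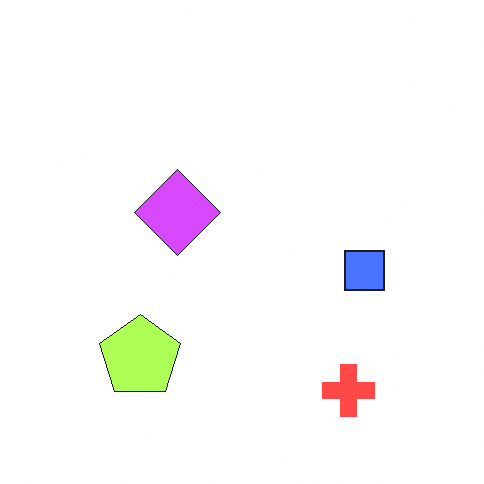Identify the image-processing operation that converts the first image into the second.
Brightened a lot.

Every pixel — background and shapes alike — is uniformly brightened.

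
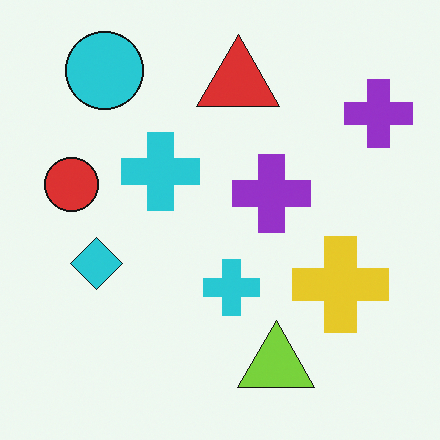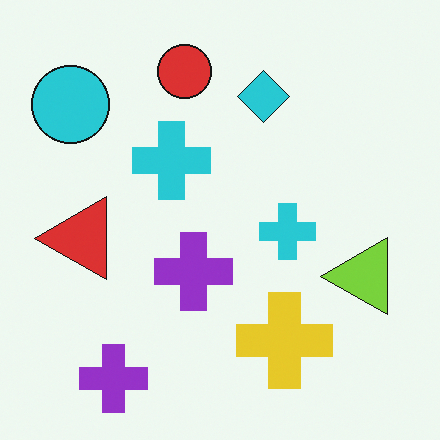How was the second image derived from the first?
The second image is the first transposed (reflected across the top-left ↔ bottom-right diagonal).

Shapes have swapped their row and column positions — what was in the top-right is now in the bottom-left — a diagonal reflection.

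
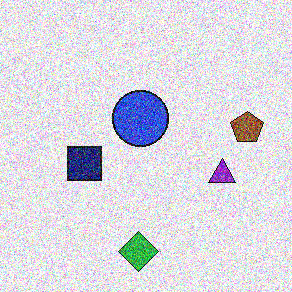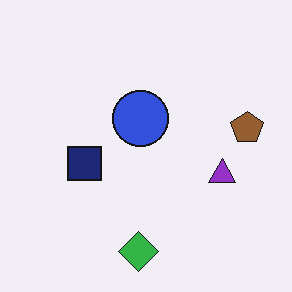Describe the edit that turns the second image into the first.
This is the original image degraded with a thick layer of grain.

Random speckle covers the whole image, including the flat background.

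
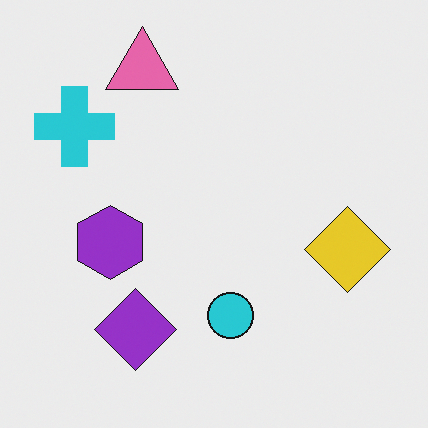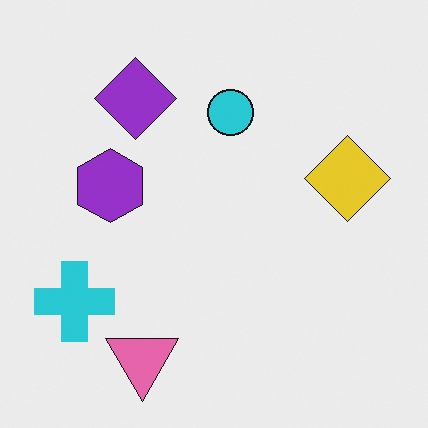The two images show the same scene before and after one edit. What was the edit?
It was flipped vertically (top ↔ bottom).

The pink triangle is in the top-left of the first image and the bottom-left of the second — shapes on opposite sides of the horizontal midline have swapped in a mirror flip.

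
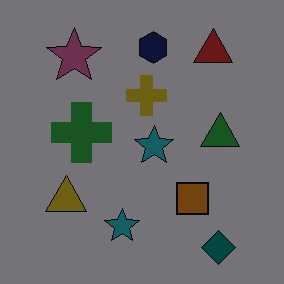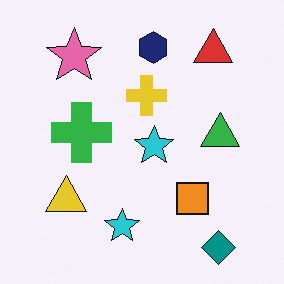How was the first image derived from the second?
The first image is the second substantially darkened.

Every pixel — background and shapes alike — is uniformly darkened.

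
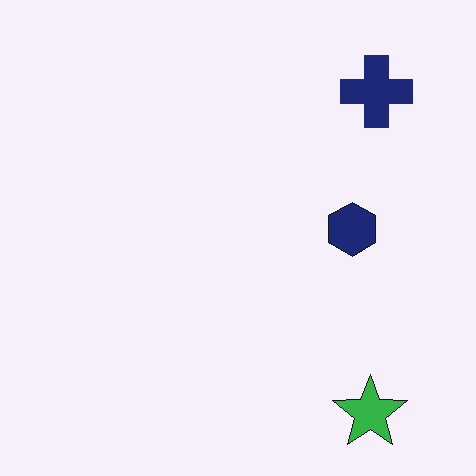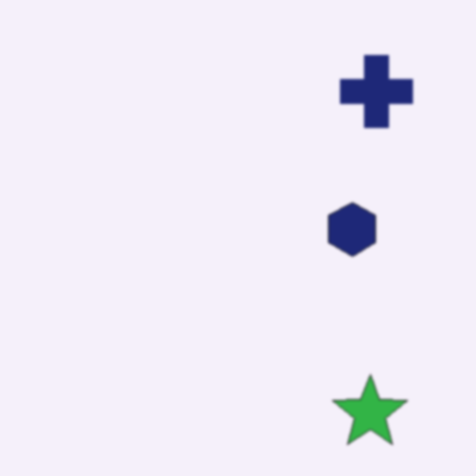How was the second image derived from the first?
The image was given a subtle gaussian blur.

Shape edges and outlines are uniformly softened across the whole image.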